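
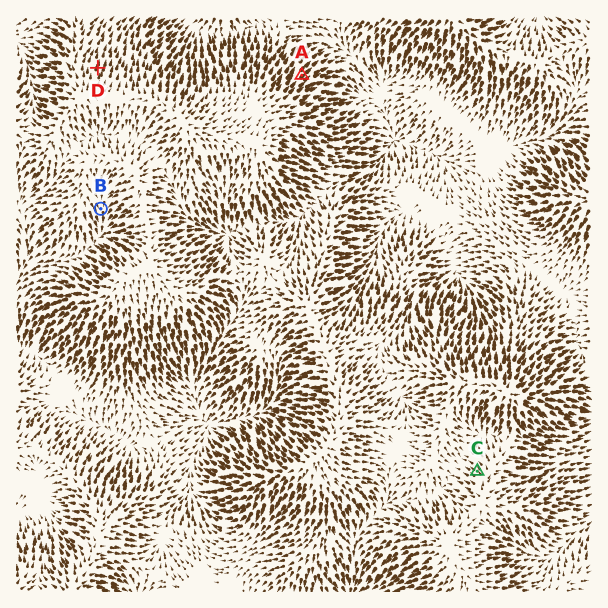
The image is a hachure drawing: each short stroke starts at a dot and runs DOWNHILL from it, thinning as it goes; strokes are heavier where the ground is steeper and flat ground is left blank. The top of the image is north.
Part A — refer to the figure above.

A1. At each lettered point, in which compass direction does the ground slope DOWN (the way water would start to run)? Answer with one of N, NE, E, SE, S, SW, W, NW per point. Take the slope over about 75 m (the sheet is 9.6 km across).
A NE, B S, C NW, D N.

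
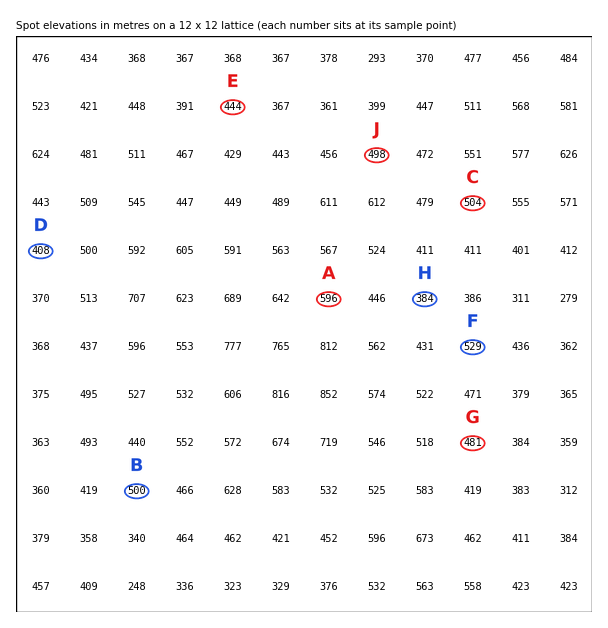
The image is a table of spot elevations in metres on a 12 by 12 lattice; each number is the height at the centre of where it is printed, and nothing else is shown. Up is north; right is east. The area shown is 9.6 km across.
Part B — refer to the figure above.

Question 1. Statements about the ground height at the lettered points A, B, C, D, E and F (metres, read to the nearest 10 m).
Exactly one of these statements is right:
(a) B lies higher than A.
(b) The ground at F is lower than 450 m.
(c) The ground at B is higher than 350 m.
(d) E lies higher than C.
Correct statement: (c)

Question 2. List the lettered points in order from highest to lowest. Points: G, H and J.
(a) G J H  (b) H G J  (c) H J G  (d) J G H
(d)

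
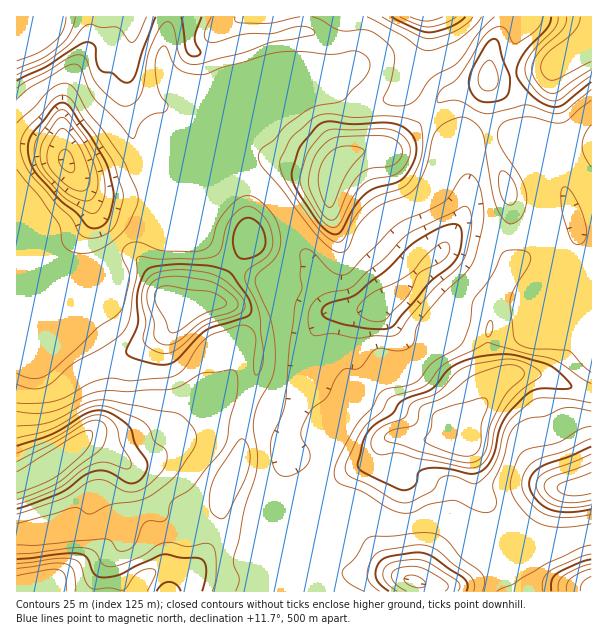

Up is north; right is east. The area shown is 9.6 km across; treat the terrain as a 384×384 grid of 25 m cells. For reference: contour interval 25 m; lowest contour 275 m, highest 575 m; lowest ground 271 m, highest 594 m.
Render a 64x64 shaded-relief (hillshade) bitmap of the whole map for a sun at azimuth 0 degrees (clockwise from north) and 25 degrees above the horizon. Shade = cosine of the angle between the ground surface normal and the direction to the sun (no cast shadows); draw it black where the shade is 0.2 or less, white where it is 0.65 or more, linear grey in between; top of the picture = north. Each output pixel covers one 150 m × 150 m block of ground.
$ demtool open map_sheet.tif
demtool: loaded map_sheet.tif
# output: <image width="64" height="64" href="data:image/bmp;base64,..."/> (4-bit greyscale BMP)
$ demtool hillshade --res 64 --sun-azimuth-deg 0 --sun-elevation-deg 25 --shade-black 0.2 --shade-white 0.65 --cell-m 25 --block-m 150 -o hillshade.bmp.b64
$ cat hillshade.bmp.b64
<image width="64" height="64" href="data:image/bmp;base64,Qk12CAAAAAAAAHYAAAAoAAAAQAAAAEAAAAABAAQAAAAAAAAIAAATCwAAEwsAABAAAAAAAAAAAAAAABEREQAiIiIAMzMzAERERABVVVUAZmZmAHd3dwCIiIgAmZmZAKqqqgC7u7sAzMzMAN3d3QDu7u4A////AJmIiIiruphlRGdmd3d4iImZiIiazLqHZVVXiamYiJmZuqmYiKu7qYZVZ3d3h3iIiIiIiImZh2VDM0aJmZmavLvu7cupmrzMuXeJh3iId4iHd3d3dmQyIiESRniJmqze7v///suZq8zLqruod3iHiId3d3dlMhESIjRmd3eIm83v3u//7bmZqru7u6l3d4h3d3d3d2UyERI0Vnd2Z3eJq827vM3cupiZmrqZmYd3iHd3d3d3dlQzM0Vnd3d3iIiZqpmZmaqqmIiJqYiId3eId3d3d3d3ZlVVZnd3eIiImZmZqZmIiJmYiImYiHd3d4iId3d3d3d2ZWZnd3d3iImru7vcupmIiIiJmYiIh2ZneIiId3d3d2VEVmZmZmeIms3u7v/supiImaqZiIiHdmZ3iIh3d3dmVDNEVWZlZ4ir3v//7//suYmau6qZmIh2Znd4iId2ZlRDRERFZmZ4iavMzN687u3LqavMuqmZiHZmZ4iIiHZUMzRVVVZlVniIiYiIiXis3dy7u7uqqZmZl2VniIiIhlMzRWd2VTM0VndlRDRWRXm83dzLmImZmZmpdmeIiIiIdVVmd2UxAAE1ZlMhEiMjRXrNzLl2d4iJmaqHd4iIiImYdmZlMhAAASRmVCERIhESRpu6l2ZmeIiJqpiId3d3iZmGVDMiIiNENGdlMiIiEAACWJmGZmZ3iIiZmYh3d3eImphlRFVWZnZVZmZVRDIyAAAUeHZmd2d3d4iZh3d3d4iaqqmJmHd3h2VWZmZmVEMhAAA0RFVmZmd3iIh3d3iIiIm8zMuYiIiHVDRWZmZlQzMgAAASNFVmZ3eIh3d3eIiIiavMupiZmYdkI0VVVVQzMzIQAAI0VWZ3d4iHZnd4iIiImqqqq7qpmHUyNVVDM1ZmQyIRI0RVVWd3eIdmd3iIiIiJm83e26qZhkMzQzM0qql1QzMzM0REVmd3h2VniIiIiIirze3LqpmHUzIzRXm7u6h1VERERERFZmZ3dmeIiIiIiJqqu7u6qZh1RFaJq6qquph2VVVURFVlVWd2Z3iIiIiIiIiaq8y7u6mZmruqmImruZh2ZlRERWZlZ3d3eIiIiIiIiIms3d3d7u3cupmIiJqqqZh2VDM0Z3d4h3d3iIiJmImYiZvMzM3v/typiId4iJqqqYdUMiJGeIh4h3eImZqqqqmIiZqpmry7qYiId3d4iZmqmHZUIRNWZniId4mau7zcqYeIiIiIiIiIiId3d3iImZmYd2ZCAAEkaIh3iau7zdypiIiIiIeIiIiIh3d3eIiJmZdmZmQgAANoiHd4mpqrqqupiIiIiIiIiIiHd3d4iIiZh1Vnd2QzRomId2ZmZ3iJq7qId4iIiIiIiIh3d3iIiIiHd4iZmImqqYh3ZUQ0VWeau6iIiJh3eIiIiHd3d3iIiImZqqqrvMuoiHdmRDNERXirupiZmGZ3eIiHd3d3d3h3ibzMzMzMqYd3h3dlRERFZ4q7qZmYdmd3d3d3d3eId3dove7d3cqGVWd3d2ZlREVmebzKmJmGZnd3d3d3iIiIdmi97u7tuXQzRnd3ZmZURFZ4mrqYiJh3d4iIh3iIiZiHibzN3cuoZTNGd3ZUVmZUVWZ4mZiImZh3eIiHd4iaqpmqqqqqqph2Zmd3ZTJGdmVEVWZ4iIiJmId4iHd3iJq7uqqZiIiIiIiIiHdTEUVndlRERWeIiHeIh4iId3iImruqmYiIiIiZmaqYdkECNGZ2VEMzRoiHdnd3iHd3eJq7qpmIh3d3iJqqu6h1ISMzRWZlVDNFeHdmZ3eId3eJvNypiIh3d3d4mru7mGMSRUM0VWZmVEVndlVnd4d3eJrN3KmIh3d4d3iJq7qGQiRmVDMzRWdmVmd2VneId3eJrN3LmHd3d4iId4iamHUzRnZUMyIkV3dmZ2Z4iIh3d5rN3KmHZmd3iIh3eIiHVVZ3d1RDIiNWd3ZmZ5mYiHd4m8y6h2VWZneHiId3d3ZWeIiHZUMzM0Z3d2d4qpiHd4iaqph2VFZmd3d3h3d3dneJmZh2VERERnd3d3mpiHd3iIiHd2UzRWd3d3d3d3d4iImaqYd2ZmZmd3d3eZiHd3eIdmVmUyNWZ3d3d3d3iImZmau7qpmZmXd3d3d4iHd3d3dlRFUyJGZnd2d3d3d4iZmaq7zdzMy7l2Z3d3h3d3Znd1QzRCE1Zmd2Z3d3d3iImaqrze7u7duXZWZmZmZmZVZ2VDIiIkVVZmd3d3d3d4iJqrzd3d3dy5dlVVRVRERDNGZlQhEkVVVWZ3d3d3d3iIiaq8y6q7u6mHZUREQ0QyETRVZUIkVVVVVniHd3eIiIiImaqpiIiZmZh2VENEVCERIkNFQzVlVWZniIh3d3iIiHiIiIiId3iJmYdlVFZlIiIhISM0VmVWZmeIh3d3d3d3d3iIiIiHd4iamYdmZ3U0RCEQABNGZVZ2Z4h2VWZmZ3d3d3d4iIh3eJqqmYiIdlZlQhEAACRWd3Zmd2QzRERFZmZmZnd3d3d4maqqqZmYiHZUNDEAAkZ3dmZnZEVUMzNEVVVVZmd3iIiZmaqqmZq6mHZWVDESRndmZVZmeJl2VURERVVmZ3iZmaqpqrqYm8y6mHd2VDNFVmZlVmd4mrqph2ZWZ4iIiaq83cuqu6mazcupiHd2VVVVZ2VVZ3Z4m7u6qZmaqpqrze/u7cu8uZmrupmIh3dlVmZ3dlVnZWeJq7vLuqqqqrze//7u3Ly6mJqpmI"/>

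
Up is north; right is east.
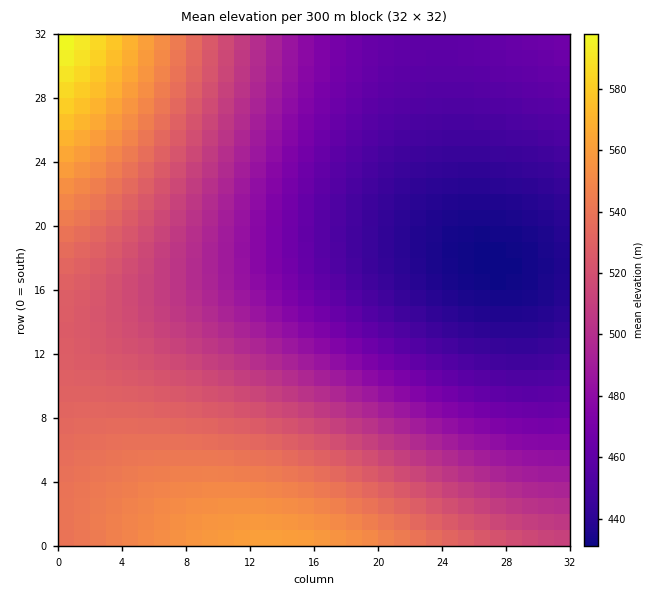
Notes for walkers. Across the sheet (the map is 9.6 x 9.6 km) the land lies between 430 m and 600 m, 495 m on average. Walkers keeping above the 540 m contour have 14.9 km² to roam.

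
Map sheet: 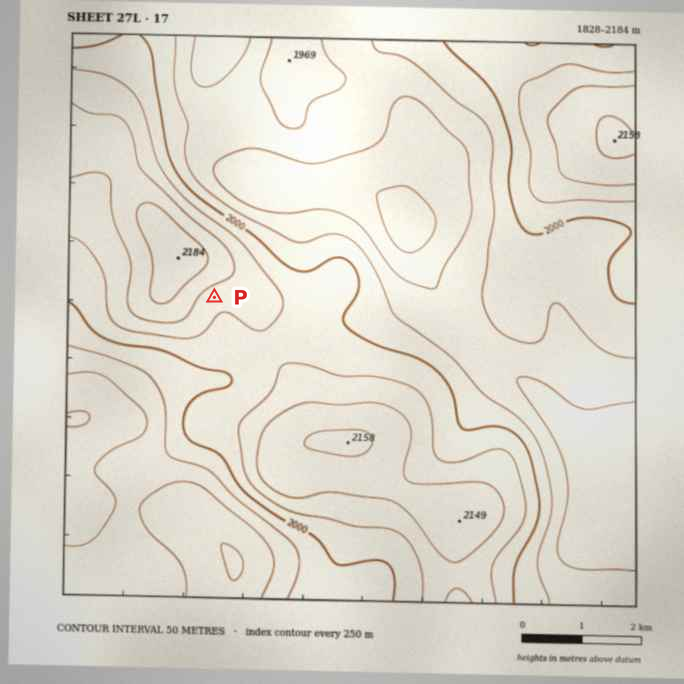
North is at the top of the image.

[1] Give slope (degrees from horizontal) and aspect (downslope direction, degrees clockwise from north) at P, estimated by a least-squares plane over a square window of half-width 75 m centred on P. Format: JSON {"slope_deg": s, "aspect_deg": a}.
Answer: {"slope_deg": 7, "aspect_deg": 150}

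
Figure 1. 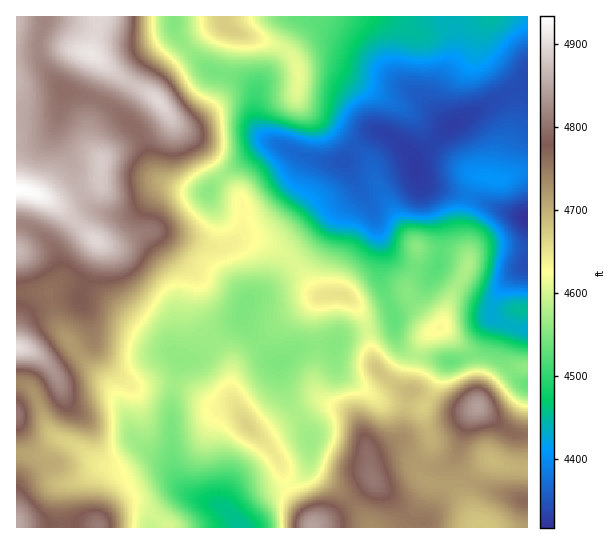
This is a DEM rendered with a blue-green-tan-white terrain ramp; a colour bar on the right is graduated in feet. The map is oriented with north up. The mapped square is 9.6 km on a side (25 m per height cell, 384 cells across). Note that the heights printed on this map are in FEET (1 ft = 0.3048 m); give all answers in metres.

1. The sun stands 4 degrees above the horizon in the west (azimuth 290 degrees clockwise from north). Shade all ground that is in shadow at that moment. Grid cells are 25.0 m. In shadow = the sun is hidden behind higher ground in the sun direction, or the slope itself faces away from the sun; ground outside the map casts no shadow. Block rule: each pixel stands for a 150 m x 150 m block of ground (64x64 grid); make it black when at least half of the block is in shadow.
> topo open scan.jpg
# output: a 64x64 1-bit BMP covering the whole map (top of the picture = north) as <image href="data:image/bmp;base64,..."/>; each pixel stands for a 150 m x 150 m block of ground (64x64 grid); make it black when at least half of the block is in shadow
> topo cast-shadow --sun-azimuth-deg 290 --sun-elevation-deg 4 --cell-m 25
<image width="64" height="64" href="data:image/bmp;base64,Qk0+AgAAAAAAAD4AAAAoAAAAQAAAAEAAAAABAAEAAAAAAAACAAATCwAAEwsAAAIAAAAAAAAA////AAAAAAAADwAAAAAAAAAOAAAAAAAAAAAAAAAAAAAAAAAAAAAAAAAAAAAAAAAAAAAAAAAAAAAAAAAAAAAAAAAAAAAAAAAAAAAAAAAAAAAAAAAAAAAAAAAAAAAAAAAAABwAAAAAAABgPAAAAAAAAGA4AAAAAAAAYDAAAAAAAAwAAAAAAAAAHgAAAAAAAAAeAcAAAAAAABwBAAAAAAAAAAAAAAAAAAAAAAAAAAAAAAAAAAAAAAAAAAAAAAAAAAAAAAAAAAAAAAAAAAAAAAABwAAAAAAAAAHgAAAAAAAAAeAAAAAAAAAB4AAAAAAAAADwAAAAAAAAAPgAAAAAAAAAfAAAwAAAAAB+AAHAAAAAAH4AAAAAAAAAPgAAAAAAAAA+AAAIAAAAABwAAAAAAAAAAAAAAAAAAAAAAAAAAAAAAAAAAAAAAAAAAAAAAAAAAAAAAAAAAAAAAAAAAA4AAAAAAAAGDwAAAAAAAA4HwIAAAAAABgf/wAAAAAAAA//AAAAAAAAB/8AAAAAAAAH/gAAAAAAAAf8AAAAAAAAB/gGAAAAAAAD8AwAAAAAADjgHAAAAAAAfAA8AAAAAAB4ADwAAAAAAHgAOAAAAAAAcAAYAAAAAAAAABAAAAAAAAAAAAAAAAAHwAAAAAAAAB/gAAAAAAAAH+AAAAAAAAAfwAAAAAAAAB+AAAAAAAA=="/>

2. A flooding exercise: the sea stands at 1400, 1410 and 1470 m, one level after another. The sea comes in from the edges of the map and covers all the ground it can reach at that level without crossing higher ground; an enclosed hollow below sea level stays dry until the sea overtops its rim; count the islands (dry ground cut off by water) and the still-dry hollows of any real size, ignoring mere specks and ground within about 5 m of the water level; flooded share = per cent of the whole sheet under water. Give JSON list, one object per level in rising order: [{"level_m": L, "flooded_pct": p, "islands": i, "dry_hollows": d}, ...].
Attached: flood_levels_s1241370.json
[{"level_m": 1400, "flooded_pct": 46, "islands": 1, "dry_hollows": 0}, {"level_m": 1410, "flooded_pct": 56, "islands": 2, "dry_hollows": 0}, {"level_m": 1470, "flooded_pct": 90, "islands": 1, "dry_hollows": 0}]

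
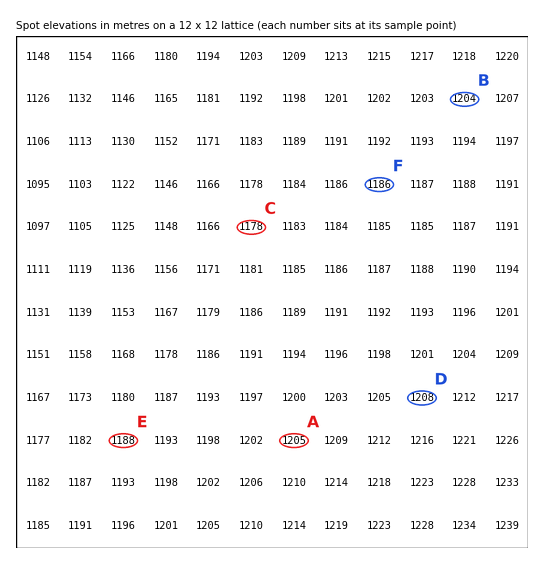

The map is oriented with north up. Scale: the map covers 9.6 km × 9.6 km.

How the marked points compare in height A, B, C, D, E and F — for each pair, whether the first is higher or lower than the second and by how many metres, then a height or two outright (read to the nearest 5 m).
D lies higher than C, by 30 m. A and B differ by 0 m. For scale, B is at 1205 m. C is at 1180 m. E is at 1190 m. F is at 1185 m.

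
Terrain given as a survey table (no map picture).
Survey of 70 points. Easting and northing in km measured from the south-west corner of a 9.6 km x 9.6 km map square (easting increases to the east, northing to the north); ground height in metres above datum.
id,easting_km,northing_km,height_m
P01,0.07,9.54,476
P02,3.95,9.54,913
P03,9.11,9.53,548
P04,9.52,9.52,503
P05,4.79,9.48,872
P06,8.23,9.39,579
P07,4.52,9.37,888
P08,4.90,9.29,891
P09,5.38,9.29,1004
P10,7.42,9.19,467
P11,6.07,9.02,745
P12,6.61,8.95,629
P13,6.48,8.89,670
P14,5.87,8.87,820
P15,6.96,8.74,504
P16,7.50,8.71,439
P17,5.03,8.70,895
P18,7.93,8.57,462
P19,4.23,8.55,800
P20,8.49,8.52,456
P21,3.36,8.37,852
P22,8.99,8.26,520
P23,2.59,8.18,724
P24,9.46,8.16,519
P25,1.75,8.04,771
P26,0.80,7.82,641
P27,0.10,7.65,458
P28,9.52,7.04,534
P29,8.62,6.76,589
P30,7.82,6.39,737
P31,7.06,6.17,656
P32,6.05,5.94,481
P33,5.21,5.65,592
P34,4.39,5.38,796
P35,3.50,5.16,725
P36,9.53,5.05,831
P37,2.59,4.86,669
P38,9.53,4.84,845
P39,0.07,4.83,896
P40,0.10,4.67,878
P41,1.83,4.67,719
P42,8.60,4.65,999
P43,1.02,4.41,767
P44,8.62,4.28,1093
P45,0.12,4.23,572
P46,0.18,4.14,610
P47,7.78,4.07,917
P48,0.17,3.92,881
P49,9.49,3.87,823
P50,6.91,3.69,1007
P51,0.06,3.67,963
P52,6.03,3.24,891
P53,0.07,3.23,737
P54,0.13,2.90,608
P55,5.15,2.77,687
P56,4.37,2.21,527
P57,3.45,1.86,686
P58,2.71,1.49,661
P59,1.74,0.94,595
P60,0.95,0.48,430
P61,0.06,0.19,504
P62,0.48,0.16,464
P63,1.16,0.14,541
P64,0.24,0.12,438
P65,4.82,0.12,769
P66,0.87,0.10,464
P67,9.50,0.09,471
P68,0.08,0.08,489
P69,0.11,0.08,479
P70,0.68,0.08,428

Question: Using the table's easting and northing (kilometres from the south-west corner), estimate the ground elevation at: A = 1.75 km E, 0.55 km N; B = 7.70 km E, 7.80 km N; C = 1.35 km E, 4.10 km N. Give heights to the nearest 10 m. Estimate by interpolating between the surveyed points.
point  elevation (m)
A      450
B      690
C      720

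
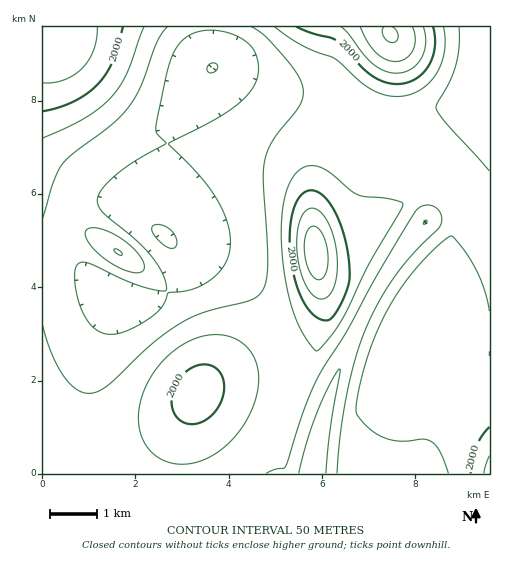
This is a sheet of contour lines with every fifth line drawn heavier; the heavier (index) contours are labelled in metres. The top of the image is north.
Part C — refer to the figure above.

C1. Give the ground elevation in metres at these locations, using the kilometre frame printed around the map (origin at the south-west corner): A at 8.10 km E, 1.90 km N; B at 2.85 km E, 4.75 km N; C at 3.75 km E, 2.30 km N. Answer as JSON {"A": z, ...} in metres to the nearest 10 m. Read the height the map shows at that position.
{"A": 1980, "B": 1800, "C": 2000}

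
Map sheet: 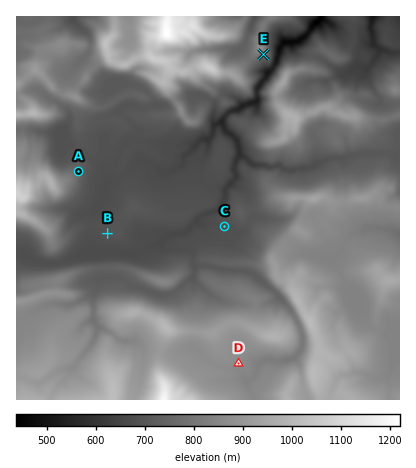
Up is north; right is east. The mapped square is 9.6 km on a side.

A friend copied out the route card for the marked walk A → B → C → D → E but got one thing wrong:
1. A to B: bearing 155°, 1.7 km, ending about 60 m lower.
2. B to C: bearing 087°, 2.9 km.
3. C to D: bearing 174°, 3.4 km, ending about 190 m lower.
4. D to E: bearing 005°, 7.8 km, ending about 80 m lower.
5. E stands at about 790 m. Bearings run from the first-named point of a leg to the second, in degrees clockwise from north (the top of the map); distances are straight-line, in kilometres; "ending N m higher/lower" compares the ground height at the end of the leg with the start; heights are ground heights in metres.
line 3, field sense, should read higher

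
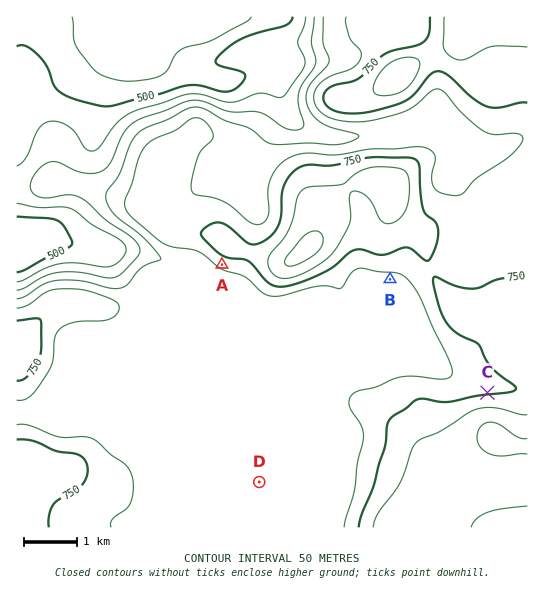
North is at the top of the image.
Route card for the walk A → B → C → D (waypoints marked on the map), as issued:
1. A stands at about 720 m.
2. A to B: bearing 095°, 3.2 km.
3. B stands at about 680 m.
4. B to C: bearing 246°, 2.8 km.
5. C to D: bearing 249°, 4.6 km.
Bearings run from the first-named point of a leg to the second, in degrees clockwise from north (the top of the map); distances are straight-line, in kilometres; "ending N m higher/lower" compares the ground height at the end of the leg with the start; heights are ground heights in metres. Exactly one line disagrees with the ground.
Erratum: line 4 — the bearing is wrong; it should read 139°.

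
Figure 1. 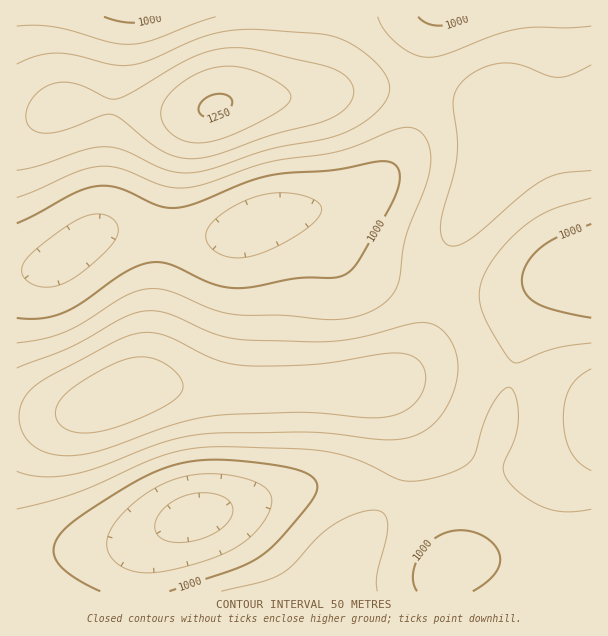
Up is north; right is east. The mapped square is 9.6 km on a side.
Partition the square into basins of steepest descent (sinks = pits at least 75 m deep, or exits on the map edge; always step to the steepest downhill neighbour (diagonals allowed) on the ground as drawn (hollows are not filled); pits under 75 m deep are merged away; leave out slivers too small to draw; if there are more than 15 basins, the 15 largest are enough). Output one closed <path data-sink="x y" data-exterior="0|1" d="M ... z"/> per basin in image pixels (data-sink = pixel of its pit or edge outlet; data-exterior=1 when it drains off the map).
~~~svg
<path data-sink="257 222" data-exterior="0" d="M407 90l-54 0-35 6-73 2-18 4-33 10-39 0-44-6-39-2-10 2-29 12-16 2-1 296 32 0 21-2 26-8 33-15 16-5 41 0 40 5 105-1 48-4 18-7 18-17 10-18 10-32 6-39 8-27 14-27 25-39 11-22 4-18-2-21-6-9-15-7-23-6z"/><path data-sink="195 516" data-exterior="0" d="M482 368l-45 0-20 5-27 11-25 4-140 3-40-5-41 0-16 5-33 15-26 8-21 2-31 0-1 175 575 1 1-190-53-22z"/><path data-sink="591 270" data-exterior="1" d="M591 126l-28 4-59 2-2 2-2 13-6 18-16 30-16 24-14 27-8 27-6 39-10 32-10 18-22 20 45-14 45 0 57 12 49 22 4-1z"/><path data-sink="135 17" data-exterior="1" d="M323 16l-306 0-1 103 17-1 29-12 10-2 39 2 44 6 39 0 40-12 53-3 13-3 8-7 8-18 8-40z"/><path data-sink="443 17" data-exterior="1" d="M591 16l-267 0-5 41-6 21-8 13-9 5-8 0 30 0 35-6 54 0 34 4 38 9 19 11 2 5 3 14 60-3 28-4z"/>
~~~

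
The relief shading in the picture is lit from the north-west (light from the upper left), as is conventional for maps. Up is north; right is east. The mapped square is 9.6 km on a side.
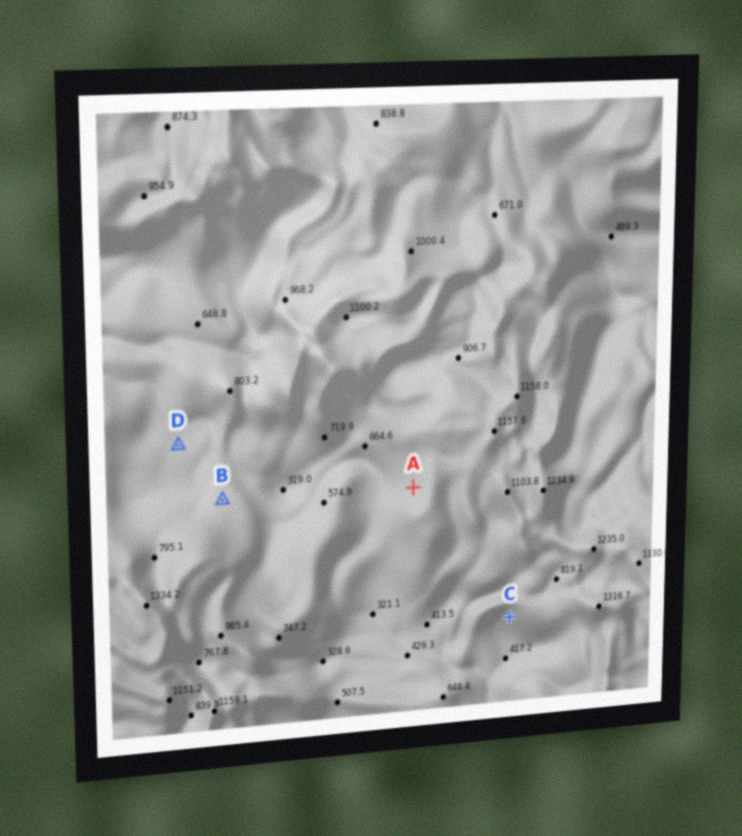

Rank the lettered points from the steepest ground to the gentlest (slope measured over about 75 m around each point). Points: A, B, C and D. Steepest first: C A B D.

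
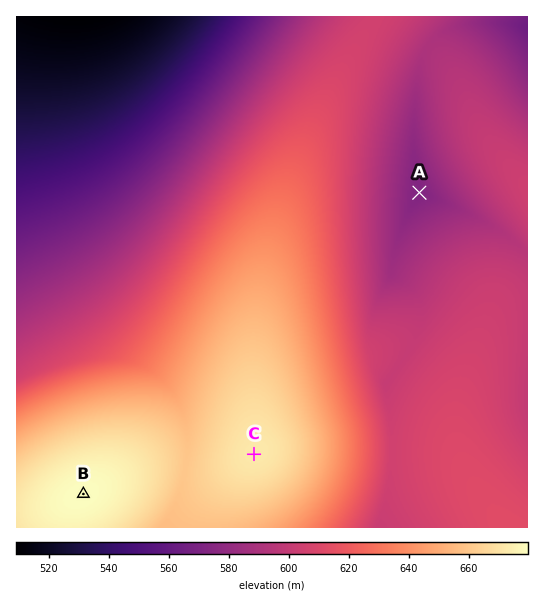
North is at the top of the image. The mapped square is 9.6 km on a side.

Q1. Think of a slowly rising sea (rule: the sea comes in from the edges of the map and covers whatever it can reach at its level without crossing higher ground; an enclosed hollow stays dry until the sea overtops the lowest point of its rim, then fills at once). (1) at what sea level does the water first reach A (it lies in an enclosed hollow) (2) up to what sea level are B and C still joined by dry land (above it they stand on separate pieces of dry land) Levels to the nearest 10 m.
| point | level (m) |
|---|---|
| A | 590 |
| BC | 660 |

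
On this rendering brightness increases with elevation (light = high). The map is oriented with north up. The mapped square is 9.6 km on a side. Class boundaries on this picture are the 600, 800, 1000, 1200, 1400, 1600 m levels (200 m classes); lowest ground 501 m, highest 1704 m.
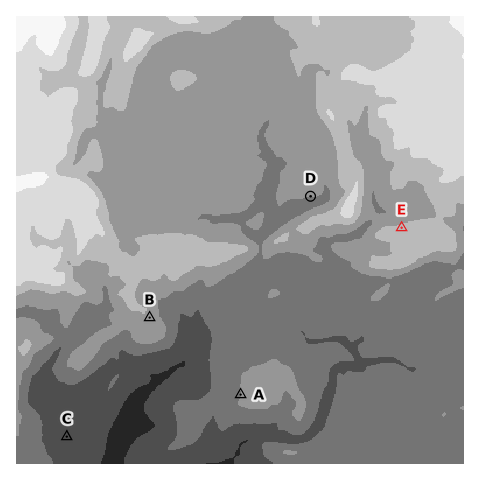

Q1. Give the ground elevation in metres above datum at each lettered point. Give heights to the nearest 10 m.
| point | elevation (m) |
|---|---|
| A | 990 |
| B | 1160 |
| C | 670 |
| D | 1010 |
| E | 1270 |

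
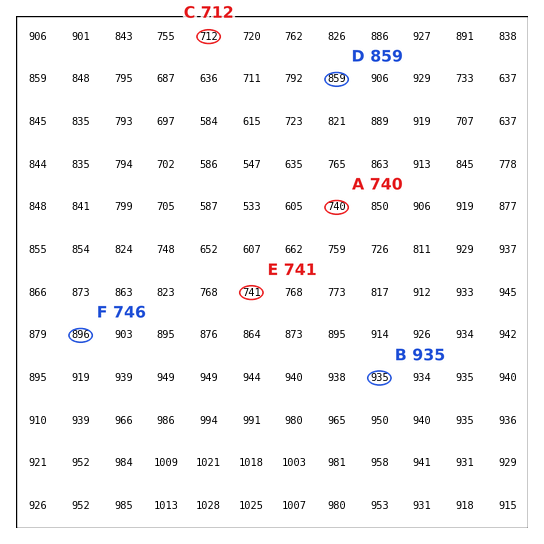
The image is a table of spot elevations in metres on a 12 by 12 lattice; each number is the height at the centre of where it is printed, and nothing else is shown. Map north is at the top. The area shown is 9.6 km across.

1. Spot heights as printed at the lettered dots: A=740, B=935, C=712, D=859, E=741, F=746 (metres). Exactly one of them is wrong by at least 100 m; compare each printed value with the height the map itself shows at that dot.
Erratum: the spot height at F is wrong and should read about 896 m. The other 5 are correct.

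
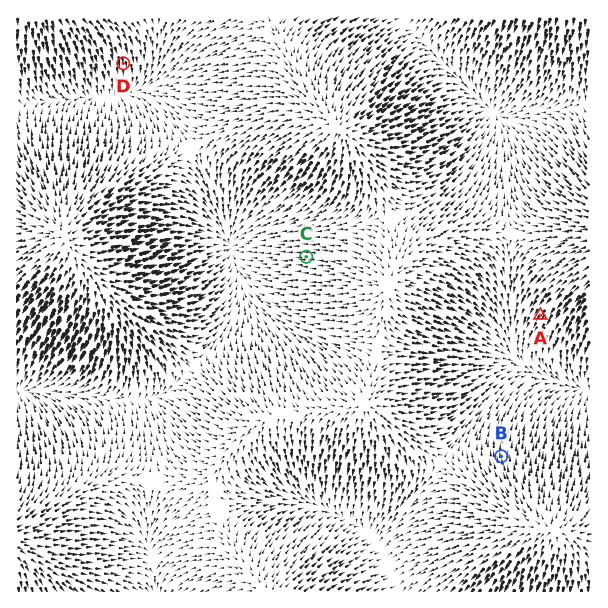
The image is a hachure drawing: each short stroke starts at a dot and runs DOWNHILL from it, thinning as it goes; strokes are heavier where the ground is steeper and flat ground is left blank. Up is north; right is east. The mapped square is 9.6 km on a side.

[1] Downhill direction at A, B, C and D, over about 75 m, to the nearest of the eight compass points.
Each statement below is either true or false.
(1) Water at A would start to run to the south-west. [true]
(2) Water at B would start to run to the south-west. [false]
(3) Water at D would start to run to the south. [true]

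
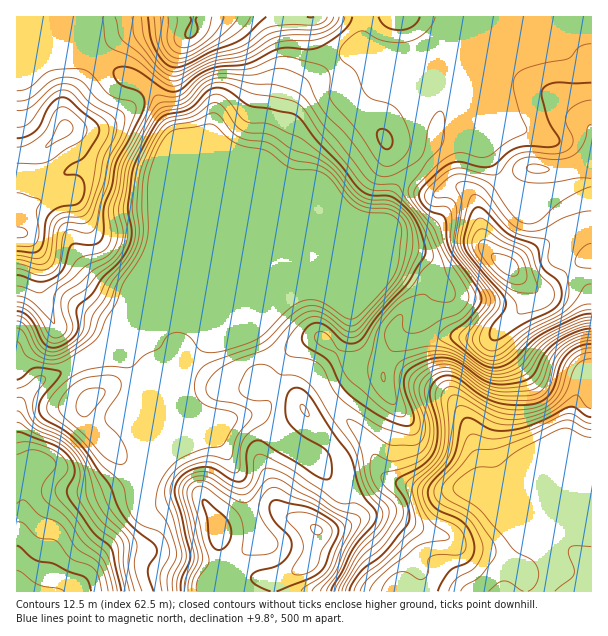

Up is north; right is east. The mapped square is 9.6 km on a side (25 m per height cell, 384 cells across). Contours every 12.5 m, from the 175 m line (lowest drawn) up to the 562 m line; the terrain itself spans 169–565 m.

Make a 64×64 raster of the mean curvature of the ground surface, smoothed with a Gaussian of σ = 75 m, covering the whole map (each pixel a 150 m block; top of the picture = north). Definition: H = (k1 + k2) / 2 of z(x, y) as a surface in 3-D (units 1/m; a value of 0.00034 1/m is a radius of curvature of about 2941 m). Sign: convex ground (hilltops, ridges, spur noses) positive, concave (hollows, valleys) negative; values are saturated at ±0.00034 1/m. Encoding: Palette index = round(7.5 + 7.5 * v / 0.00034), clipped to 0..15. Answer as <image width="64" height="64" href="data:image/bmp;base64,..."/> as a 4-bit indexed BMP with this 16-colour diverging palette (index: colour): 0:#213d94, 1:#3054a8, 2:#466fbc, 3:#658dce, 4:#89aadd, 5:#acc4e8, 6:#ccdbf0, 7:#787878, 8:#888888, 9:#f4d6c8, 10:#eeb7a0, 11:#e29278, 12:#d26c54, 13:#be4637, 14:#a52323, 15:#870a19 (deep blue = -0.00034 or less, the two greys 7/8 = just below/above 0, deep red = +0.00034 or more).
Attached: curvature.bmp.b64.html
<image width="64" height="64" href="data:image/bmp;base64,Qk12CAAAAAAAAHYAAAAoAAAAQAAAAEAAAAABAAQAAAAAAAAIAAATCwAAEwsAABAAAAAAAAAAlD0hAKhUMAC8b0YAzo1lAN2qiQDoxKwA8NvMAHh4eACIiIgAyNb0AKC37gB4kuIAVGzSADdGvgAjI6UAGQqHAGd3ZVVTNquWZ6/+h4mIh2QiQgADQ1eal1NWdmiZmYiIZ3dmZTJIzJd4rv6Giqu7vLu6URMyNpqoZWdmeJmYmYdnh3d1Ilndp2VYzHZ5qZnP//6UNmM2iZh4l2Z5mYiIh2iXeIZEWd2VMQJ6hlZ2Vovu7ZQ4lkVmZou4eIiZh3d2aJdnh2VFmnQhFJzIZVVEV5u7hDeoZURXrcmJh3iHd3dYl1Z4h0NXZDJYz+t1VUNGm8ynRZl1VoreuIh2Z4d3eFeXVWiZZGiGQ2re7JZURWi//9yYh3iavN2ndmZnh3d3V4dEZ4mIrLhCWszLlkWKvO//3u24i7mbzKdVZnd3d3dXh1VnmZnNuDFb3LqWWL3e/rd679vMpmiZhlVnd3d4iGaId4mZmsyWQ339upZ73Ku5QCe8vOxzNWZVVnd3d3iaZ5maqZmJqWZnz/65dYzbh3YxSrdpqVERM0Vnd3d3d4pmiqqYiHmWRHr//qYxbNuGZTSdpCNEMQASRnd3d3d3eGVohkV4iZZTad/9gwBbyoZUNs6BEjVkIRNGeId3d3d3VUVBA5uqlmQ1irpxApyodkNI7mAmibqFRFZ4h3d3d3dTIgAFvcymdjRFeGEo3IZURFntUVq73sl1Vnd2Znd3d3MRADnd3JV3ZERXUlvqZERVettCapnP2nVFd2VVZnd2YzMjje3LdXd2VERFjMlUVWistyN4eM/ZZEaHZURFVVY1d2jOy6hWd3d3ZDWKuGZni8tzJXdp78hCNoh2VDIzVyjcvNyodVd3h3d2Q0aId4i9tyE2d53+tzIleIiGQhFaGf/dy5ZEd3iId1QyI0Z4m9xyE2h57/yVISRniZmFIn4Y3tu7qFNnd3d1Z3ZVVVet6TFHiJ3/t1MQJGeIm8pTjySbu7vMpld3d2asypqnV7/FI3mHv/pUIAAliYit7HR8YzabvMzaVnd3V7zKm9t3vIMmmXjvtCIQADeqmK3sc1i0ADabu9uGd3dXmql4u4aIQzeqef9yIxAAScuprNtiJsYQADaIqYiYd1eJqpmZdmUySLp53WNEIABs/bqqqEEClldgADREWcp3ZoibzLqHZTNZy4i7h3YxBK//yZhlMABEntYAFFVGmoeIdleaqpmHZ6y6iJq8yodp7//ZdUQwAAOv/YQjZ3VHm8pjISNom7qt/YZ6ur3u7e///9p1RDEAAq//64NHd2WcyFZmQhR6u9/8QVzsmJvO/+//7JdlVCABn//alSZ3dlZVZ3d3QUir3/kQO/+mRomXjP/uy6mYYwO/6nZlJHd3dmd3d3d1JYretQAX7/lUZkJIzd3d7dyXJ9+lNXdjZ3d3d3d3d3dSWLtgAAKP/YZlMRI2iqz/7Kp6y2NHqoRHd3d4eHiHd3U0VBNmICn+qGUxAAJneu/amYiXRGmpYyd3d3eHiHh3d2VEZ3dxA5zJdkEAJpqa3rdmRXh3iYdTBHd3d3h3h3d3d3d3d3YAScyWIAOM/9uqhlQVrbmIeHUQZ3d3d4iHh4d3d3d3d1AYzZQAOe//6ERndyjvt2eLylAnd3d3eHh4eId3h4d3chaZUQOf///WEUesfP2EV639lAV3d3d3d4eIeIiIiHdzJmQibP//7thTRq3f+1JIve7HE3d3d3d4h3h4d3iHh3Q2VEa///uqqphleu/6MDi83tkyd3d3d3eHh3eHd3d3dBRWd53/2WRXmoZozdgQObusyDJ3d3d3d3d4iHh3d3diAEh0Se/IQRNpp3mJqDJ7qHiGMnd3d3d3d4d4d3d0IQAAW5IX78cxEliZiXeamt6lRVQyd4d3d3d3eHd3dyFFIBS/wxbepTNVV4mYmKu8/7ZnZTJ3h3d3d3d3d3dzF7yEfP/4Rs2VNXdVZ4iYmYnfyap1IneIh3d3d3d3d0BL7reM7/6r3YVFVURFZ2ZmZ6zLuXQRd3iHd3d3d2VTAIzdyWRYzu/rhmd3dlRFVVVVesyXVBBnd3h3d3dkRCAEnLvLYhJq3JdmnN7duXaIh2VpuoZUIFd3d3d3ZTWIZFi6ibyWMkeYUzWu//7cu7vbhWipmHYwJ3d3dlMySKl3iql4vLlkNXZDNHvLhmesm963eJq7qFAFd3dTRmVpqHeamHnMqYVFZ2VUVmQhEmtWjNyqq83KcgAkRDaal3mXaJiIisuphmZ4d2ZVQzM0ekNI3tzN3MuUAAIzSLyoiYVYmImqqph2ZoiHd2ZlZ4iaZVjO27u7zbUSVlNHq6iIZFmpmqmZh3dmeIh3d3d4mqp2et63d4nP1ki5Yiaah3dUaamqmIh3d2Z4iHd3eIiJmVVq7qVEV622jepRFYh3d2WKqqqHd3iIdniId3eIiIiJQ0jdplVVeGSN2TAUZ4h4iJmaqXZ3iIh3eIh3d4mZiIhERpqYdmVDEo22IANXiHiId3mpdneIiId4iHd4mZmYd2VVZnh2VDIlvrYxE1d2ZndmeZh2Z3iId3iId3iIiId2d3dUVnZVQ0jf2mRGd2VFZneIiHdnd3d3eIiHd3d3dmd3d2ZmZ3ZVWd/+p3mqdURXd3dmdmZmZ3d3eIh3d3dneHd3d3dniHZ57//Zm8ynREZmVEVmZmZmd3d3iId3d3eJd3d3d2eZmHnO//yqq6dVRWZUNFZ4iHZnd3d3iHd4iId3d3d3Voh2aJrO7KmamImJrLhkV5qql3d3d3d3d3d3dnd3d3dVh1Roh4qpmqqqzu///6ZXm7u5d3eId3d3d3d3"/>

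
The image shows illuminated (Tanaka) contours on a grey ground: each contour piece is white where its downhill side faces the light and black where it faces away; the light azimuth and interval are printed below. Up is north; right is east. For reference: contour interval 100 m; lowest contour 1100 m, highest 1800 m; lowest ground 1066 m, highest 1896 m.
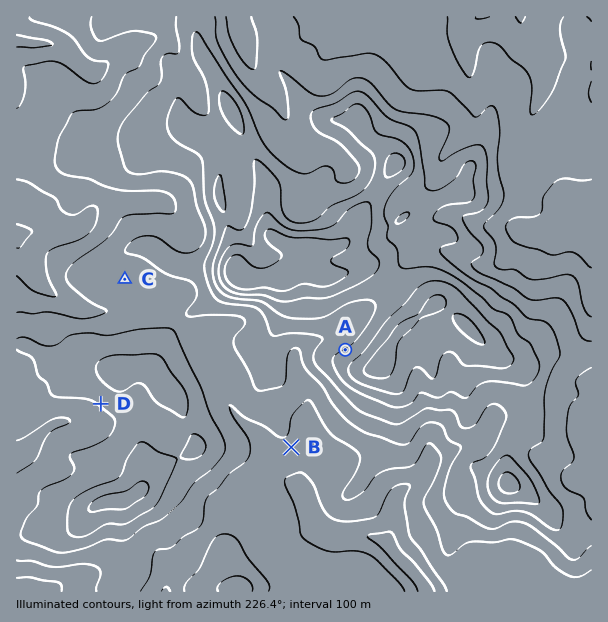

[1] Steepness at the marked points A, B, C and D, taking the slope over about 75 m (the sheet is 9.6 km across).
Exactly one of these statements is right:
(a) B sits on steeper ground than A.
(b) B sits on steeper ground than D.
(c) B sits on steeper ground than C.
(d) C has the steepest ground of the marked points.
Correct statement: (c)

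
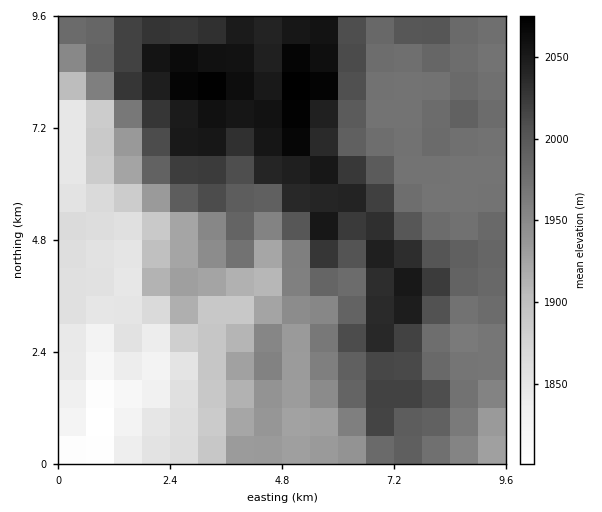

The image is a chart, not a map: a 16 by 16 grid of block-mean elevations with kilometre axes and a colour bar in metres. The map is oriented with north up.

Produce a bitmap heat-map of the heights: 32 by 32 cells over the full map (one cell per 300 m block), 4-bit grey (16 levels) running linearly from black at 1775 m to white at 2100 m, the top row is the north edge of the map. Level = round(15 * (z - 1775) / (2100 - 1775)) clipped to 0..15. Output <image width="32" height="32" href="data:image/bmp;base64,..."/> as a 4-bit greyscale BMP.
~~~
<image width="32" height="32" href="data:image/bmp;base64,Qk12AgAAAAAAAHYAAAAoAAAAIAAAACAAAAABAAQAAAAAAAACAAATCwAAEwsAABAAAAAAAAAAAAAAABEREQAiIiIAMzMzAERERABVVVUAZmZmAHd3dwCIiIgAmZmZAKqqqgC7u7sAzMzMAN3d3QDu7u4A////ABESMzREVnh3d3d4mqqZmHchESNERFZ4d3d3eJq6mZh3MhEjNERWd4d3d4m7uqqYdzIRIzREVWeHd3eKu6qqmIcyESIzRFVnh3eImru7u6mIQhIiIzRVZ4h3iaq7y7qpmEMiMyI0ZWiYd4mqu7uqmZkzIjMyNWVomHeJqru6mZmZMyJEMzVlZ5h3iavMupmZmUMjRDNWZVeIh4m8zMupmZlEM0M1Z2VWeIiJq83cupmZRDRDRnZVVWeIiJq83cqZmkREM1d3ZmZniZmZvd3LqapERDRniIh3Zomqqr3cy6qqREQ0V3eJmHZ5u6vN3Lu6qkRENFZneKmHisy7zcuqqqpERERWZ3iqh4vdu8y6qpmqREREVniJmpis3LzLqpmZmkREVWeaqqqpvdzMy6mZmZk0RVZ5vMu6q83M3MqZmZmZM0VnmrzLurzc3cy6mZmZmTRWeKu7y7vNzd27upmZmZk0VnirzdzM3d7bqqmZmZmZM1Z4rN3dzN3u26mZmaqpmTNFebzd3d3d7typmZmaqpk0RpvMzd3d3e7dupmZmaqpVWm8zN3u7d3u7cqZmZmaqWebzN3u7t3d7u3KmZmZmZl4m7ve7u7d3d7typmZmqmZiZq7zd3N3cze3cqpmqqpmZmau8zMzN3M3dy6qqq6mZmqmru7u8zdzM3dyqqruqqZ"/>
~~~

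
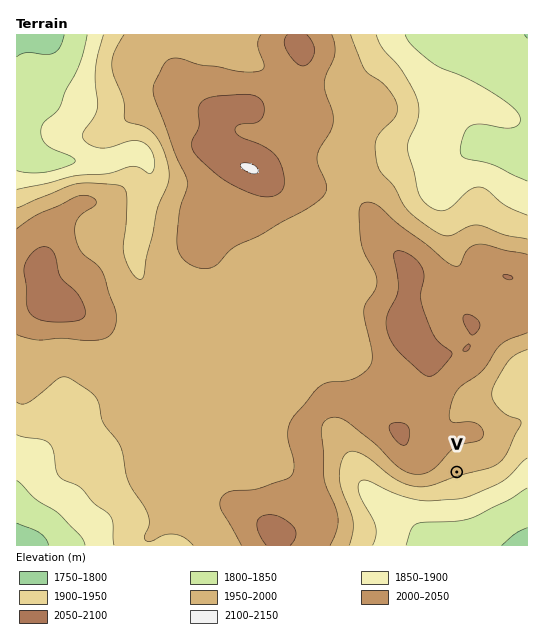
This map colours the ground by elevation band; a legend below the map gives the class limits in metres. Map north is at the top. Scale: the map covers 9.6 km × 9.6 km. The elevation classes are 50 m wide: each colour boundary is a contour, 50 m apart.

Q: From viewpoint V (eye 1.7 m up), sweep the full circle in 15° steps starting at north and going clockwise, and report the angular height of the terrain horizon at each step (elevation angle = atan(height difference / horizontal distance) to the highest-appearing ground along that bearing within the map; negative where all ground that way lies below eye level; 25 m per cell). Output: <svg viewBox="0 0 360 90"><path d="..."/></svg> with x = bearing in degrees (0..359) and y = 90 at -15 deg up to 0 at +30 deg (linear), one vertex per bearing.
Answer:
<svg viewBox="0 0 360 90"><path d="M0 50l15 2 15 1 15 2 15 2 15 3 15 3 15 3 15 3 15 2 15 0 15 1 15 0 15-1 15-2 15-5 15-6 15-1 15-6 15-3 15-1 15 0 15 0 15 2"/></svg>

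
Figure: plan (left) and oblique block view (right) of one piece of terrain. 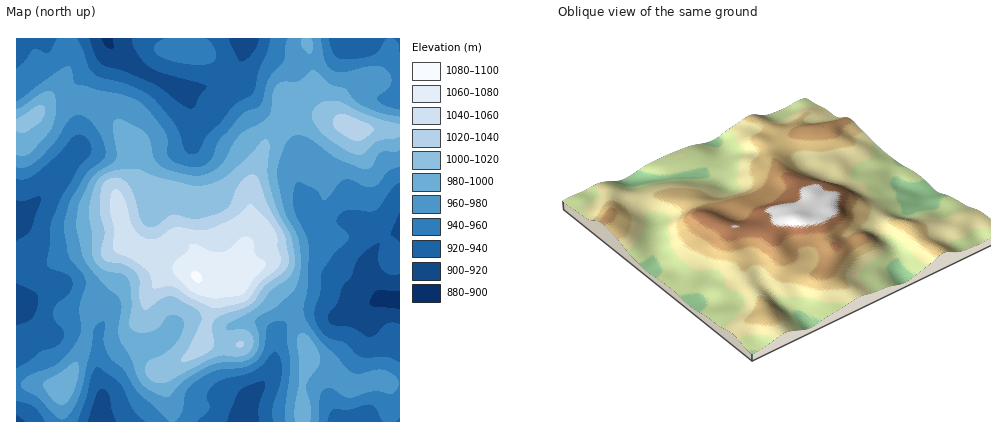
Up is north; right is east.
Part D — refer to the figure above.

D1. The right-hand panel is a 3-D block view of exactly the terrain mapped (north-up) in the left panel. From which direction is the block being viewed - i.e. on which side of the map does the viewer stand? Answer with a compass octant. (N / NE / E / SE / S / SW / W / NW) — SW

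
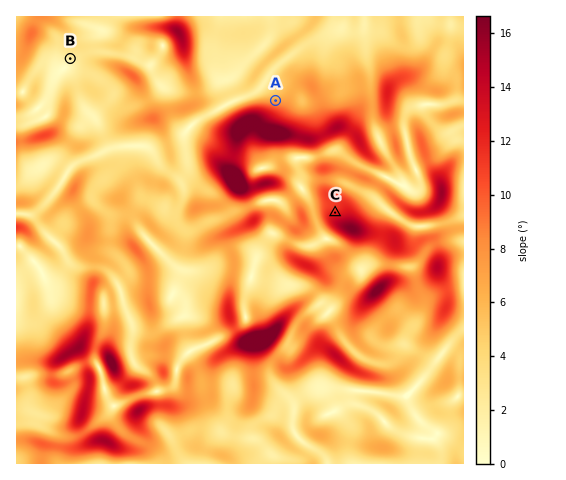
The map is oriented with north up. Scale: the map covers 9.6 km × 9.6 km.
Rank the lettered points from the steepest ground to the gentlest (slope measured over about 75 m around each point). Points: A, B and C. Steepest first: C A B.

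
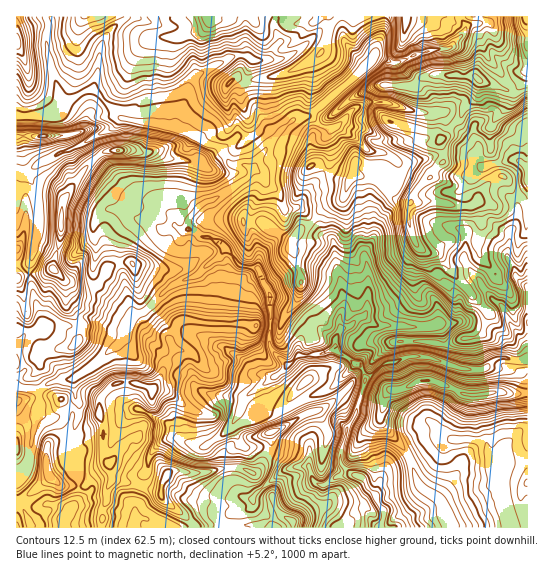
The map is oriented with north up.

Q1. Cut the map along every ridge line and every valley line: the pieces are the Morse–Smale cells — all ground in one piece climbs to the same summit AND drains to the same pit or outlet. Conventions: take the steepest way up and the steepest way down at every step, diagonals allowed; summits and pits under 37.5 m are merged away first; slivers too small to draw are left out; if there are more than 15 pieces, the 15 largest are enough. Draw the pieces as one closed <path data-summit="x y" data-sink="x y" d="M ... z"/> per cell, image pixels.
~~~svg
<path data-summit="527 17" data-sink="379 527" d="M527 16l-66 0-1 2 5 7 0 5-15 18-16 1-20 6-16 8-7 0-16-8 9-28-1-11-108 0 0 14 5 12-7 7-4 10-16 1-12-5-8 1-36 19-8 8-2 15-11 21 0 8 31 17 14 4 12 17 13 0 6 5-7 10-14 9-29 15-13 14-1 11 15 8 6 0 10 6 10 8 9 13 21 6 12 27-2 48 6 9 12 11-5 7-21 14 0 5 4 10 6 6 7 2 12-1 10-6 12 32-3 9 0 27 4 11 8 4 17-9 14-2-11-9-1-4 7-32 9-15 9-35 17-14 29-9 10 0 9 1 28 11 25 1 14-10 6-2 16 4 9-2 0-150-3-2-1-6-12-10-4-10-11-7-6-21-2-12 0-8 5-12 3 4 20 10 11-1z"/><path data-summit="61 225" data-sink="379 527" d="M127 119l-8 0-9 10-32 18-36 14-16 11-10 1 1 214 21 4 12-8 13-4 11 0 11-7 36-30 14-27 11-4 17-19 11-8 24-9 12-12 9-6 5-7-5-7-30-14-1-8 14-17 16-7 27-17 6-6 1-5-6-4-13 0-12-17-14-4-22-13z"/><path data-summit="99 414" data-sink="379 527" d="M226 248l-7 9-9 6-12 12-24 9-11 8-17 19-11 4-14 27-22 19-25 18-16 1-19 10 0 23 2 2 6 2 15-1 12 5 3 0-4 9-2 24 8 31 7 0 23-21 4 16 26 5 9-16 0-8 4-10 9-8 13-6 25 10 8-2 19-13 7-9 13-27 41-29 0-2-12-11-6-9 2-48-12-27-21-6z"/><path data-summit="207 17" data-sink="379 527" d="M274 16l-147 0-16 14-10 15-2 24-6 21 29 29 53 9 1-9 11-21 2-15 8-8 36-19 8-1 12 5 13 0 3-2 4-9 7-7-5-12z"/><path data-summit="99 414" data-sink="379 527" d="M241 444l-9 7 0 28 8 16 13 6-1 5-11 7-38 0-11 9 3 6 146 0 17-17 7 0 15 16 4-9 0-7-7-9-1-7-8-6-6-12-7-2-10 0-24 10-8-4-4-14-20 1-10-11-16-8-16-1z"/><path data-summit="527 17" data-sink="511 527" d="M527 429l-6 2-18 18-8 26-8-30-10-5-12-1-30 2-26 17 10 27 22 17 10 26 77-1z"/><path data-summit="426 381" data-sink="379 527" d="M421 356l-10 0-17 7-7 0-18 13-4 3-9 35-9 15-7 26 1 10 9 8 12 4 6 12 7 6 9-22 10-9 14-6-4-9-17-19-7-11 4-21 6-7 16-3 12-7 13-1 34 15 18 0 10-3 35 1-1-33-8 1-16-4-9 3-11 9-18 0z"/><path data-summit="426 381" data-sink="511 527" d="M431 380l-13 1-12 7-16 3-6 7 0 8-4 11 3 8 17 18 9 14 12-5 14-11 30-2 17 2 5 4 8 30 8-26 18-18 7-2 0-35-35-2-10 3-18 0z"/><path data-summit="167 475" data-sink="379 527" d="M231 425l-5 7-21 15-6 0-25-10-9 3-13 11-4 10 0 8-8 16 19 6 4 9 28 23 12-10 38 0 8-4 4-8-12-5-9-17 0-28 8-9z"/><path data-summit="43 135" data-sink="379 527" d="M93 89l-7 2-21 12-14 12-35 2 1 55 9 0 16-11 41-17 27-15 11-11z"/><path data-summit="85 17" data-sink="379 527" d="M126 16l-81 1 3 5-1 27 15 56 16-10 15-6 6-20 2-24 10-15 14-10z"/><path data-summit="61 225" data-sink="379 527" d="M261 387l-16 10-13 28 0 4 8 14 7 5 14 0 18 9 10 11 20-1 0-24 3-9-12-32-14 7-12-1-9-7z"/><path data-summit="17 42" data-sink="379 527" d="M45 16l-29 1 1 99 29 0 5-1 10-9-14-57 1-27z"/><path data-summit="47 470" data-sink="379 527" d="M38 412l-6 23-4 30-3 5-9 8 1 50 14-1-11-25 25-19 5-7 11 9 18 0 0-7-8-24 2-24 4-9-3 0-12-5-15 1z"/><path data-summit="527 17" data-sink="379 527" d="M409 457l-19 10-10 12-4 12 1 11 7 9 0 7-4 9 70 1 1-5-10-21-22-17z"/>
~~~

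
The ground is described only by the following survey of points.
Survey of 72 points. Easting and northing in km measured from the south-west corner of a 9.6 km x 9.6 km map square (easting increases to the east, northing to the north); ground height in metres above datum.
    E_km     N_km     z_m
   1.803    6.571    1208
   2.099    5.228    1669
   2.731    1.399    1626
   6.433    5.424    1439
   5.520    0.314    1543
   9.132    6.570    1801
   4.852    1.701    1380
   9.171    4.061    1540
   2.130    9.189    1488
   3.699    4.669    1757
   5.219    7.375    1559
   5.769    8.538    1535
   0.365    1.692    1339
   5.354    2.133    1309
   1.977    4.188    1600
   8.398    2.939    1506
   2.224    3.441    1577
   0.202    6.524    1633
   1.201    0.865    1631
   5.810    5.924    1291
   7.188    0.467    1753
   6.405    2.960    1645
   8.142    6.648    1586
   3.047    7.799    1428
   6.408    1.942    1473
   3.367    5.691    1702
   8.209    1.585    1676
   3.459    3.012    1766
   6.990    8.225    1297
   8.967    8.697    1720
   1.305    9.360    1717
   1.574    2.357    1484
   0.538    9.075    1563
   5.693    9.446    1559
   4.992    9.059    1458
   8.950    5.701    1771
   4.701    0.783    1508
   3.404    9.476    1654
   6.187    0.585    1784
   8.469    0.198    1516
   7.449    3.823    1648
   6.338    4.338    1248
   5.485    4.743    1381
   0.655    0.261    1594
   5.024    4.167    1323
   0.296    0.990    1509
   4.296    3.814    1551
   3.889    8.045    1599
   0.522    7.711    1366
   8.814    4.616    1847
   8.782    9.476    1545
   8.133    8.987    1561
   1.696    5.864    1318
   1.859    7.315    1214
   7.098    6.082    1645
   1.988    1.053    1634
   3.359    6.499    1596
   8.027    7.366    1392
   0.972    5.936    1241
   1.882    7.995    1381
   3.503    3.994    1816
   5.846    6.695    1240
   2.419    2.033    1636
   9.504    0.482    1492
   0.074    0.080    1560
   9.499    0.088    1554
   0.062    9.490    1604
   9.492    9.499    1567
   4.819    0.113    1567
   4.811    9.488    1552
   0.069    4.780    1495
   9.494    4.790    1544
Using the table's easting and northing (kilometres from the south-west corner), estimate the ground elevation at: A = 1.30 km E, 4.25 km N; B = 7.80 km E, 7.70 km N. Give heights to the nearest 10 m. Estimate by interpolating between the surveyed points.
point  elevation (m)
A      1480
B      1360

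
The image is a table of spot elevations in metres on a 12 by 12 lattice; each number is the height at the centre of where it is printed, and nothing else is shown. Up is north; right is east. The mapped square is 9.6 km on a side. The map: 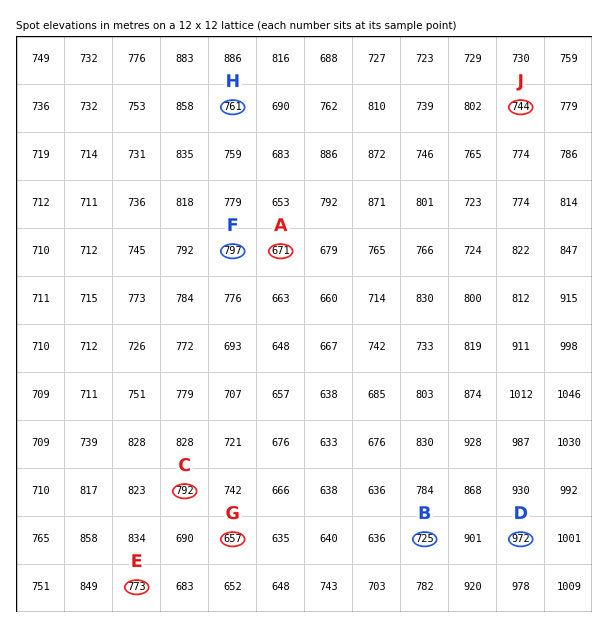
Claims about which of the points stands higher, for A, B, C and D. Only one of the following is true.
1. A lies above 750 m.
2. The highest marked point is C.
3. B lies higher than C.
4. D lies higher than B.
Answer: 4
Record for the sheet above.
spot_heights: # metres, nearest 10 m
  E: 770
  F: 800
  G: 660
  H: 760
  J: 740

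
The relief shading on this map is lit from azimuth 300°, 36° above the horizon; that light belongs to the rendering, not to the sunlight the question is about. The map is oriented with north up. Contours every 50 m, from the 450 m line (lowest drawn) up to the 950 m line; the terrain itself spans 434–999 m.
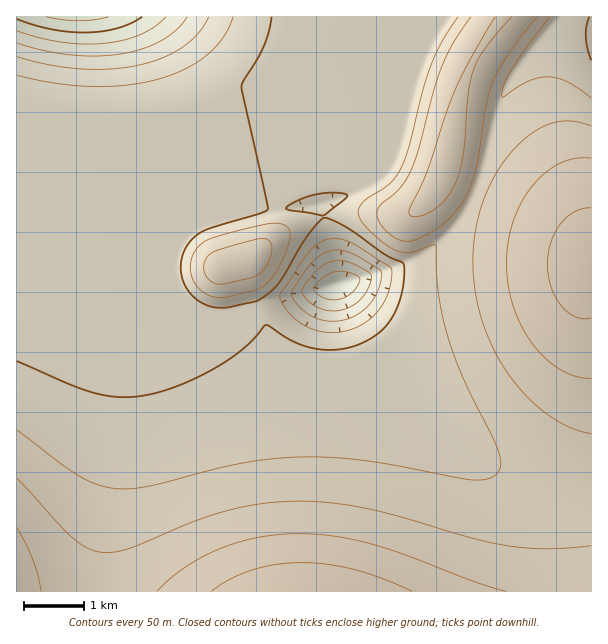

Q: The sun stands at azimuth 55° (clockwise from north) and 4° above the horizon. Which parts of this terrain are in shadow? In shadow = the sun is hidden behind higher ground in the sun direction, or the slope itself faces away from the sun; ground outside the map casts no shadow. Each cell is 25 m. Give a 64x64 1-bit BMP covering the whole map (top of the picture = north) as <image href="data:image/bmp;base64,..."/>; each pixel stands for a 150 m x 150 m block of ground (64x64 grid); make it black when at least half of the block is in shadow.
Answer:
<image width="64" height="64" href="data:image/bmp;base64,Qk0+AgAAAAAAAD4AAAAoAAAAQAAAAEAAAAABAAEAAAAAAAACAAATCwAAEwsAAAIAAAAAAAAA////AAAAAAAAAAAAAAAAAAAAAAAAAAAAAAAAAAAAAAAAAAAAAAAAAAAAAAAAAAAAAAAAAAAAAAAAAAAAAAAAAAAAAAAAAAAAAAAAAAAAAAAAAAAAAAAAAAAAAAAAAAAAAAAAAAAAAAAAAAAAAAAAAAAAAAAAAAAAAAAAAAAAAAAAAAAAAAAAAAAAAAAAAAAAAAAAAAAAAAAAAAAAAAAAAAAAAAAAAAAAAAAAAAAAfgAAAAAAAAH/gAAAAAAAA//AAAAAAAAH/+AAAAAAAAf/4AAAAAAAB//gAAAAAAAP/+AAAAAAAA//4AAPAAAAB//gAA/wAAAH/+AAD/wB/4f/wAAH/4f/5//AAAf/5//z/4AAA//n//P/gAAB/kP/8f8AAAD8A//4/wAAAHgB//h+AAAAOAD/+DgAAAAQAP/wAAAAAAAAf/AAAAAAAAA/4AAAAAAAAB/AAAAAAAAAH4AAAAAAAAAeAAAAAAAAAA/gAAAAAAAAB/gAAAAAAAAH/AAAAAAAAAf8AAAAAAAAA/wAAAAAAAAD/gAAAAAAAAP+AAAAAAAAAf4AAAAAAAAB/gAAAAAAAAD/AAAAAAAAAH8AAAAAAAAAfwAAAAAAAAA/AAAAAAAAAB8AAAAAAAAAH4AAAAAAAAAPgAAAAAAAAAeAAAAAAAAAA8AAAAAAAAABwAAAAA4AAADgAA=="/>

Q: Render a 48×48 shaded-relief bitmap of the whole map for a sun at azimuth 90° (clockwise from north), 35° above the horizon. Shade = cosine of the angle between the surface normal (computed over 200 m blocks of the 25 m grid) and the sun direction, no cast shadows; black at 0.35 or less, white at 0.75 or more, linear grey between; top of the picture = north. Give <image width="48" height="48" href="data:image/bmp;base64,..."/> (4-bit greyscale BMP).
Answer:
<image width="48" height="48" href="data:image/bmp;base64,Qk32BAAAAAAAAHYAAAAoAAAAMAAAADAAAAABAAQAAAAAAIAEAAATCwAAEwsAABAAAAAAAAAAAAAAABEREQAiIiIAMzMzAERERABVVVUAZmZmAHd3dwCIiIgAmZmZAKqqqgC7u7sAzMzMAN3d3QDu7u4A////ALuqmYiHd3d3d3d4iImZmZmqmZmZmZiIiLuqmZiId3d3d3d4iImZmZmZmZmZmZiIiLuqmZiId3d3d3eIiImZmZmZmZmZmZiIiLuqmZiIh3d3d3iIiImZmZmZmZmZmYiIiLuqqZiIiHd3d3iIiImZmZmZmZmZmYiIiLqqqZmIiId3eIiIiImZmZmZmZmZmYiIiLqqmZmIiIiIiIiIiImZmZmZmZmZmIiIiKqqmZmIiIiIiIiIiImZmZmZmZmZiIiIiKqqmZmIiIiIiIiIiIiZmZmZmZmYiIiIiKqqmZmIiIiIiIiIiIiZmZmZmZiIiIiIiKqpmZmYiIiIiIiIiIiJmZmZmYiIiIiIiKqpmZmYiIiIiIiIiIiImZmZmIiIiHiIiKqZmZmIiIiIiIiIiIiIiImZiIiHd3d4iJmZmZmIiIiIiIiIiIiIiIiIiIh3d3d4iJmZmZmIiIiIiIiIiIiIiIiIiId3d3d4iJmZmZmIiIiIiIiIiIiIiIiIiHd3d3d3iJmZmZiIiIiIiIiIiIiIiIiIh3d3d3d3iJmZmZiIiIiIiIiIiIiIiIiId3d2Znd3iJmZmYiIiIiIiIiIiIiIiIiId3ZmZmd3iJmZmIiIiIiIiIiIiIiIiIiHd2ZmZmd3iJmYiIiIiIiIiIiIiZmIeIiHd2ZmZmd3iJiIiIiIiIiIiIiJqqmGZnd3dmZmZmd3iIiIiIiIiIiIiIiavLl2RFZ3dmZmZmZ3iIiIiIiIiIiIiIis3cp1MiRndmZmZmZ3iIiIiIiIiIhkaarO/9uFIBJGZmZmZmZ3iIiIiIiIiIYjaZrP//2VIAE2ZmZmZmZ3iIiIiIiIiIQTaJrP//2mMQA1ZmZmZmZ3iIiIiIiIiIQTaInO//yWMiNWZmZmZmZ3iIiIiIiIiIYjV3it/+yFMSR5hmZmZmZ3iIiIiIiIiIhUVmeL3duFMiSKuWZmZmZ3iIiIiIiIiIiIdmZoq7p1MzWKu5ZmZmZ3iIiIiIiIiIiIiIh4mZh1Q0Z4rMhmZmZ3iIiIiIiIiIiIiIiImZh1Q0Vnm8t2Zmd3iIiIiIiIiIiIiIiIiIiIdTM1esyWZmd3iIiIiIiIiIiIiIiIiIiIiFITab23Zmd3iIiIiIiIiIiIiIiIiIiIiIQCWL3IZnd3iIiIiIiIiIiIiIiIiIiIiIYRR63Zd3d4iIiIiIiIiIiIiIiIiIiIiIcgNpzad3d4iIiIiIiIiIiIiIiIiIiIiIgwJZzsh3eIiYiIiIiIiIiIiIiIiIiIiIhRJYvtl3eImYiIiIiIiIiIiIiIiIiIiIhhFHrdp3iImpmZmIiIiIiIiIiIiIiIiIhyE3rOuIiJqpmZmIiId3d3eIiIiIiIiIiEE2m+2YiJqpmZmIh3d3d3d3iIiIiIiIiFElit7JiZq6mZmId3ZmZmZneIiIiIiIiHMUab3bmZq6qZiId2ZlVVZmd4iIiIiIiIUSWKzdqZq6qZiHdmVVVVVWZ4iIiIiIiIcxNorO2pqqqZiHZlVERERVZ3iIiIiIiIhiJHm97aqg=="/>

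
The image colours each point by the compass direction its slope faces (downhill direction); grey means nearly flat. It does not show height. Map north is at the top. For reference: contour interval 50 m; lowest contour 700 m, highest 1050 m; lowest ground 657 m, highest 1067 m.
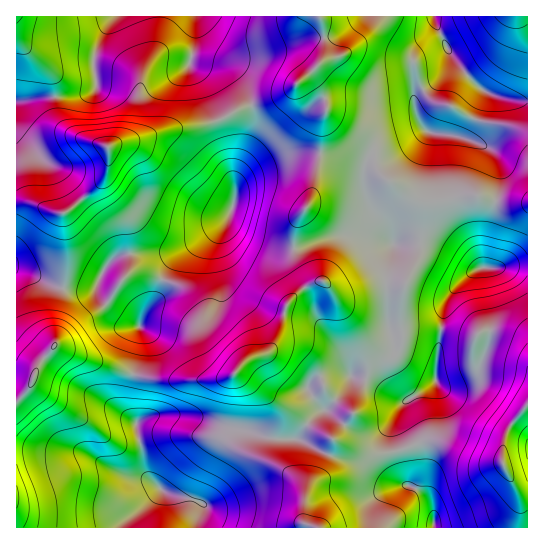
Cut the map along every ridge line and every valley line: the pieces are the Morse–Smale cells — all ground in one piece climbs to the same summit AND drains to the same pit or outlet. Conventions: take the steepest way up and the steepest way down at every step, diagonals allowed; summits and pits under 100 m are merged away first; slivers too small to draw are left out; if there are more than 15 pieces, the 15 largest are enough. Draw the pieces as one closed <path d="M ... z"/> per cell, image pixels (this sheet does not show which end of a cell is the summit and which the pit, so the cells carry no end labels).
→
<path d="M310 79l-9 1-12 12-11 5-27 9 4 12 0 9-20 47 0 27-6 16-8 10-42 28-11 12-9 26-19 30 1 15-7 37 25 5 58 0 14-4 18-17 14-4 8-5 8-15 10-34 14-13 13-6-3-1-9-8-9-18 0-25 2-9 11-15 4-11 9-42 2-35 4-7 0-8-6-12z"/><path d="M250 105l-43 19-38 5-60 18-1 20-5 14-28 24-12 8-10-1-22-9-14 0-1 66 33 15 17 5 24 2 5-3 4 7 10 10 30 22 5-13 11-13 8-23 9-16 13-11 36-24 8-10 6-16 0-27 20-47 0-9z"/><path d="M325 115l-4 11 0 27-9 42-4 11-11 15-2 9 1 29 8 14 9 8 3 1-13 6-14 13-10 34-8 15-8 5-14 4-14 14 15 8 57 43 10-11 7-3-16-20 0-4 13-10 22-4 12 5 11 2 36 22 4 0 16-9 14-11-14-2-7-4-19-18-3-6 0-9-5-16-1-20 0-37 6-26-20-28-9-22 0-24 7-16-12-8-18-5-13-15z"/><path d="M195 16l-80 0-7 9-13 29-2 13 3 20-5 5-13 4-39 1-23 5 1 101 14 0 22 9 10 1 12-8 28-24 5-14 1-20 60-18 38-5 44-19-8-22-10-11-15-7-25-4-2-2 4-14z"/><path d="M55 345l-16 20-11 25-12 12 0 125 107 1 2-6 35-32-15-17-9-51-8-15 0-13 5-20-55-18z"/><path d="M181 415l-24 0-15 4-6 4 9 50 15 17-35 32 0 6 188-1-9-5 1-27 4-9 16-20 7-17 1-10-26-15-9 15-27 0-18-7-27-4-29-11z"/><path d="M527 265l-48 3-9 5-19 20-8 21-7 48 0 19-6 6-27 16-7 14 0 13 7 19 19-8 16 0 40 19 25 2 0-16 4-15 21-26z"/><path d="M373 153l-5 5-4 11-1 16 5 20 5 10 20 28-6 26 1 57 5 16 0 9 3 6 19 18 7 4 13 1 8-66 8-21 19-20 9-5 49-3 0-62-30 0-19-7-17 0-25 5-16-1-12-5-26-18-7-11z"/><path d="M450 53l-1 9-5 11-11 11-15 8-3 5 1 17 9 16-22 13-30 9 6 19 4 6 26 18 12 5 16 1 25-5 17 0 19 7 28 1 2-2 0-100-29-5-16-6-16-16z"/><path d="M434 16l-114 1 4 13 0 27-3 5-17 16 6 1 11 12 6 12-2 14 3 8 13 15 18 5 12 8 6-4 26-6 22-13-9-16-1-17 3-5 15-8 11-11 5-11 0-11-10-20z"/><path d="M19 269l-3 1 1 131 11-11 11-25 16-20 23 11 47 16 8 1 2-2 6-37-1-7-6-6-25-16-10-10-4-7-5 3-24-2-17-5z"/><path d="M319 16l-122 0-2 29-4 14 2 2 25 4 15 7 10 11 8 22 27-8 11-5 32-30 4-16-2-23z"/><path d="M335 440l-2 1-10 30-16 20-3 11 0 20 2 2 8 4 119-1-1-24-6-8-18-10-1-23-5-13-23 6-10 0-14-4z"/><path d="M438 441l-16 0-19 9 4 12 1 23 13 6 10 10 2 6 0 20 84 1 3-27-16-36-3-4-16 0-11-2z"/><path d="M238 373l-21 7-58 0-25-5-6 19 0 13 9 16 5-4 15-4 24 0 16 2 29 11 27 4 18 7 27 0 9-16z"/>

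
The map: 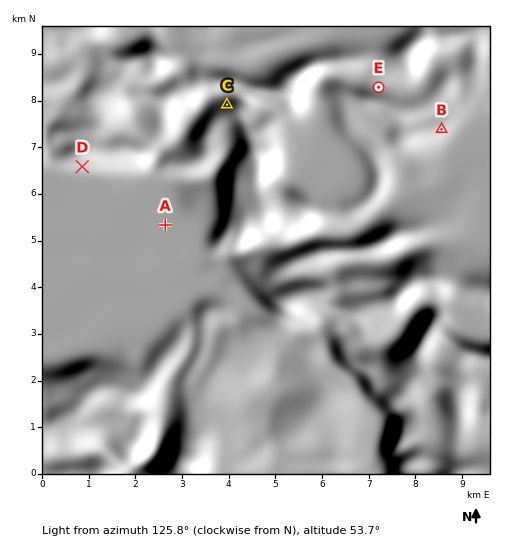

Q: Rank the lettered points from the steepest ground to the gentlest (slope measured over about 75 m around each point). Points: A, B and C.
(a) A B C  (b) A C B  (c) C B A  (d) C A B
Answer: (c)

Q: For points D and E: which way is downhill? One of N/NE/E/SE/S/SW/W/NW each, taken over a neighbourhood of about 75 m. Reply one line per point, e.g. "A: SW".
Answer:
D: S
E: NE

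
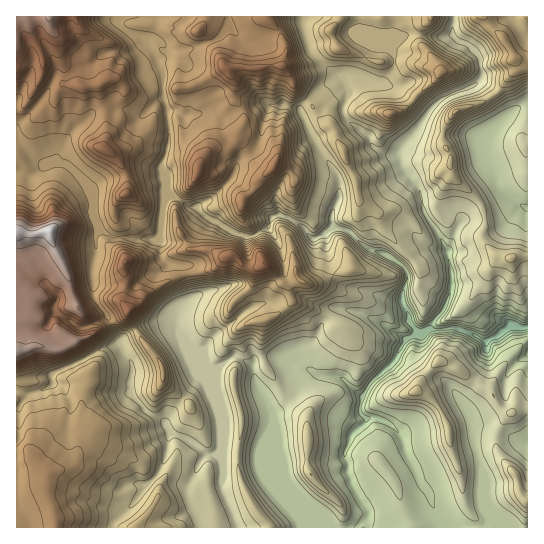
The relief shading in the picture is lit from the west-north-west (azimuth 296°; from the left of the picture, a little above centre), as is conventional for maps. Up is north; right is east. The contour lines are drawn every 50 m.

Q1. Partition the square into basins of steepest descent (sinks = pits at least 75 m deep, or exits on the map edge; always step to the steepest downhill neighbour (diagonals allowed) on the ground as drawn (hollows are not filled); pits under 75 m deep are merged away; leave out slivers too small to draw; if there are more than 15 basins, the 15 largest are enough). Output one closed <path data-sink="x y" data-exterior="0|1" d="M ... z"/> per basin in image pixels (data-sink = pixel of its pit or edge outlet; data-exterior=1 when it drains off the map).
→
<path data-sink="511 325" data-exterior="0" d="M483 16l-467 1 1 511 511-1 0-270-13-1-5 3-13-3-13-13-3-5 4-15-2-16-7-10-24-22-3-10 2-8-8-14 0-12 6-13 8-7 22-7 18-11 19-24-5-20-6-8-16-15z"/><path data-sink="527 207" data-exterior="1" d="M518 59l-5 0 3 10-19 24-18 11-22 7-8 7-6 13 0 12 8 14-2 8 3 10 24 22 7 10 2 16-4 15 3 5 13 13 13 3 5-3 13-1 0-194z"/><path data-sink="527 35" data-exterior="1" d="M527 16l-43 1 5 9 16 15 7 10 1 7 6 2 9-1z"/>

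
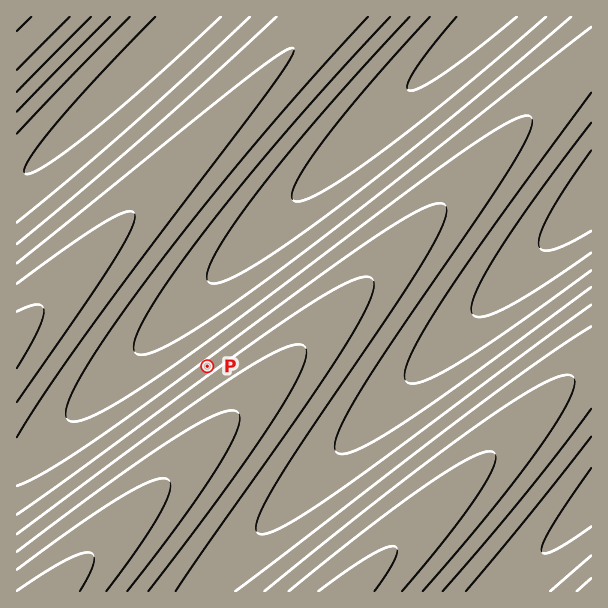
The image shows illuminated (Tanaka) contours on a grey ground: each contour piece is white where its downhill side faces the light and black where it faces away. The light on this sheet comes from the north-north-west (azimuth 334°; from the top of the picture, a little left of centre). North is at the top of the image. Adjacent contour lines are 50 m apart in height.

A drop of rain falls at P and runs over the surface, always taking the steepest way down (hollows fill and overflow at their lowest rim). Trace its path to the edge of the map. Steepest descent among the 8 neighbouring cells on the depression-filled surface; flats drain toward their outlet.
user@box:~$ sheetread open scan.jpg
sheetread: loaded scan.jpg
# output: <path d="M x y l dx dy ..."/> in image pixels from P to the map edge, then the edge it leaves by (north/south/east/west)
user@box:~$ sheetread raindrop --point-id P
<path d="M207 366l-33-33 0-15 170-169 1 0 30-30 2 0 30-30 1 0 30-30 2 0 31-32 2 0 10-10"/>
exit: north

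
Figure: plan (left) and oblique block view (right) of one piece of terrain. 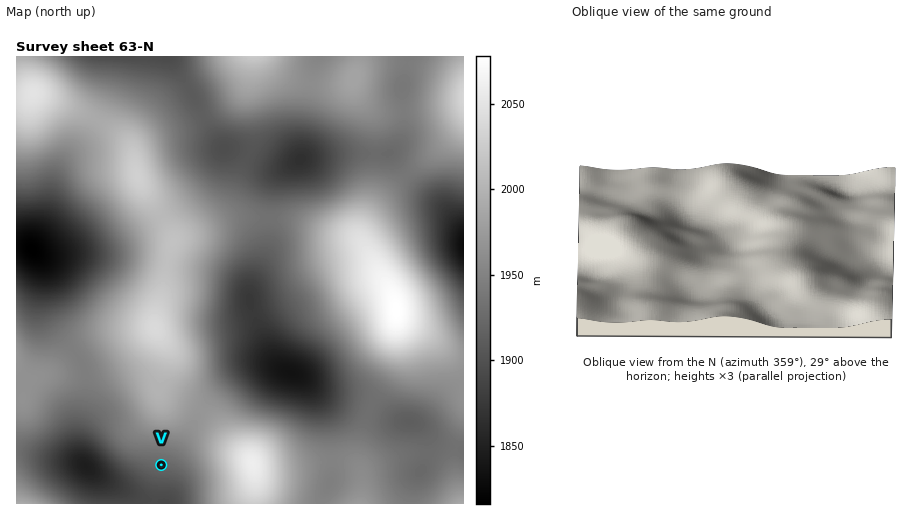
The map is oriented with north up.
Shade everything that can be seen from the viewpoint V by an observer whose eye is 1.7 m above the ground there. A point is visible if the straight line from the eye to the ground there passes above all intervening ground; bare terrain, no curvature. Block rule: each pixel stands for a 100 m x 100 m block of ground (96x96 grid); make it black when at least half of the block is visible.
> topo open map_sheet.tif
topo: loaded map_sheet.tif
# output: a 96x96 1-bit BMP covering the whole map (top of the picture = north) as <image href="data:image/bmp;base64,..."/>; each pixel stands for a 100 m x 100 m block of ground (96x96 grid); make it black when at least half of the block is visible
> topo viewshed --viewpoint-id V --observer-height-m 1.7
<image width="96" height="96" href="data:image/bmp;base64,Qk2+BAAAAAAAAD4AAAAoAAAAYAAAAGAAAAABAAEAAAAAAIAEAAATCwAAEwsAAAIAAAAAAAAA////AAAAAAD///////wAAAAAAAD///////4AAAAAAAD//8B///8AAAAAAAD//AAf//8AAAAAAAD/8AAH//+AAAAAAAD/4AAH//+AAAAAAAD/gAAH//+AAAAAAAD/AAAH//+AAAAAAAD+AAAP//8AAAAAAAD+AAA///8AAAAAAAD8AAB///8AAAAAAAD8AAB///4AAAAAAAD8AAB///wAAAAAAAD8AAA///AAAAAAAAD8AAAf4AAAAAAAAAD+AAAPwAAAAAAAAAB8AAAPwAAAAAAAAAB8AAAHgAAAAAAAAAB8AAACAAAAAAAAAAB8AAAAAAAAAAAAAAA4AAAAAAAAAAAAAAAwAAAAAAAAAAAAAAAgAAAAAAAAAAAAAAAAAAAAAAAAAAAAAAAAAAAAAAAAAAAAAAAAAAAAAAAAAAAAAAAAAAAAAAAAAAAAAAAAAAAAAAAAAAAAAAAAAAAAAAAAAAAAAAAAAAAAAAAAAAAAAAAAAAAAAAAAAAAAAAAAAAAAAAAAAAAAAAAAAAAAAAAAAAAAAAAAAAAAAAAAAAAAAAAAAAAAAAAAAAAAAAAAAAAAAAAAAAAAAAAAAAAAAAAAAAAAAAAAAAAAAAAAAAAAAAAAAAAAAAAAAAAAAAAAAAAAAAAAAAAAAAAAAAAAAAAAAAAAAAAAAAAAAAAAAAAAAAAAAAAAAAAAAAAAAAAAAAAAAAAAAAAAAAAAAAAAAAAAAAAAAAAAAAAAAAAAAAAAAAAAAAAAAAAAAAAAAAAAAAAAAAAAAAAAAAAAAAAAAAAAAAAAAAAAAAAAAAAAAAAAAAAAAAAAAAAAAAAAAAAAAAAAAAAAAAAAAAAAAAAAAAAAAAAAAAAAAAAAAAAAAAAAAAAAAAAAAAAAAAAAAAAAAAAAAAAAAAAAAAAAAAAAAAAAAAAAAAAAAAAAAAAAAAAAAAAAAAAAAAAAAAAAAAAAAAAAAAAAAAAAAAAAAAAAAAAAAAAAAAAAAAAAAAAAAAAAAAAAAAAAAAAAAAAAAAAAAAAAAAAAAAAAAAAAAAAAAAAAAAAAAAAAAAAAAAAAAAAAAAAAAAAAAAAAAAAAAAAAAAAAAAAAAAAAAAAAAAAAAAAAAAAAAAAAAAAAAAAAAAAAAAAAAAAAAAAAAAAAAAAAAAAAAAAAAAAAAAAAAAAAAAAAAAAAAAAAAAAAAAAAAAAAAAAAAAAAAAAAAAAAAAAAAAAAAAAAAAAAAAAAAAAAAAAAAAAAAAAAAAAAAAAAAAAAAAAAAAAAAAAAAAAAAAAAAAAAAAAAAAAAAAAAAAAAAAAAAAAAAAAAAAAAAAAAAAAAAAAAAAAAAAAAAAAAAAAAAAAAAAAAAAAAAAAAAAAAAAAAAAAAAAAAAAAAAAAAAAAAAAAAAAAAAAAAAAAAAAAAAAAAAAAAAAAAAAAAAAAAAAAAAAAAAAAAAAAAAAAAAAAAAAAAAAAAAAAAAAAAAAAAAAAAAAAAAAAAAAAAAAAAAAAAAAAAAAAAAAAAAAAAAAAAAAAAAAAAAAAAAAAAAAAAAAAAAAAAAAAAAAA="/>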